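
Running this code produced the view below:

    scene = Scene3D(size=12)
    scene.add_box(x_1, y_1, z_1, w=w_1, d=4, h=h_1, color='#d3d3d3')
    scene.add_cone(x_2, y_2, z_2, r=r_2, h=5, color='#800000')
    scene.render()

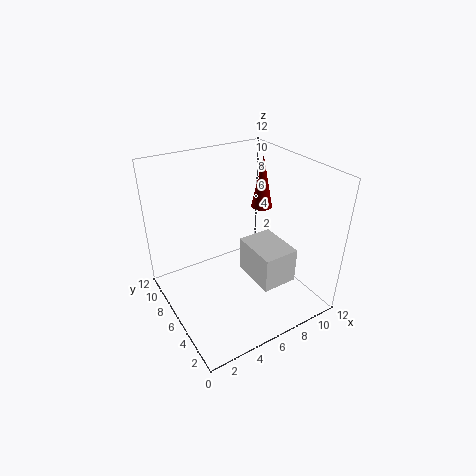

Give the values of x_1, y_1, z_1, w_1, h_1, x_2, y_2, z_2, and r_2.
x_1 = 6.5
y_1 = 2.5
z_1 = 2.5
w_1 = 3
h_1 = 3
x_2 = 10.5
y_2 = 9
z_2 = 6.5
r_2 = 1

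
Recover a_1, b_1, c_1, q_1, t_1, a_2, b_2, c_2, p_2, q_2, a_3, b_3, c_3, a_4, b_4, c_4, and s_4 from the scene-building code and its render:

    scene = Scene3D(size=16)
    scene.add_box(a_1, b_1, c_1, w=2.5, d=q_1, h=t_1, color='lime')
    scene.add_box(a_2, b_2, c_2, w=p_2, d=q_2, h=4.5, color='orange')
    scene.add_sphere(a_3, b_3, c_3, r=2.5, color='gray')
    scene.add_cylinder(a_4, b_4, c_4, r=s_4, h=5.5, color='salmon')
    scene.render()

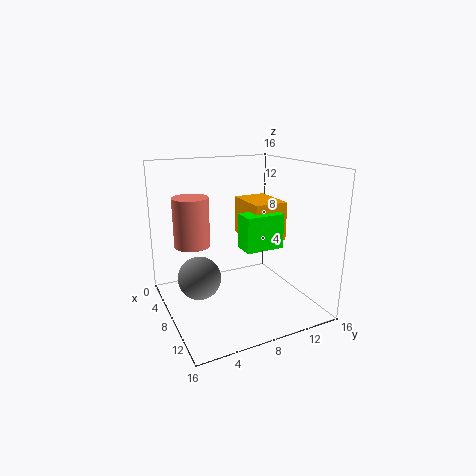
a_1 = 7; b_1 = 8.5; c_1 = 6.5; q_1 = 4.5; t_1 = 4; a_2 = 3; b_2 = 10; c_2 = 7; p_2 = 5.5; q_2 = 4; a_3 = 6; b_3 = 4; c_3 = 3; a_4 = 5.5; b_4 = 3.5; c_4 = 7; s_4 = 2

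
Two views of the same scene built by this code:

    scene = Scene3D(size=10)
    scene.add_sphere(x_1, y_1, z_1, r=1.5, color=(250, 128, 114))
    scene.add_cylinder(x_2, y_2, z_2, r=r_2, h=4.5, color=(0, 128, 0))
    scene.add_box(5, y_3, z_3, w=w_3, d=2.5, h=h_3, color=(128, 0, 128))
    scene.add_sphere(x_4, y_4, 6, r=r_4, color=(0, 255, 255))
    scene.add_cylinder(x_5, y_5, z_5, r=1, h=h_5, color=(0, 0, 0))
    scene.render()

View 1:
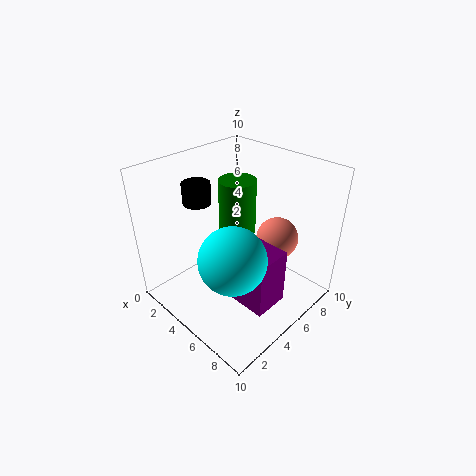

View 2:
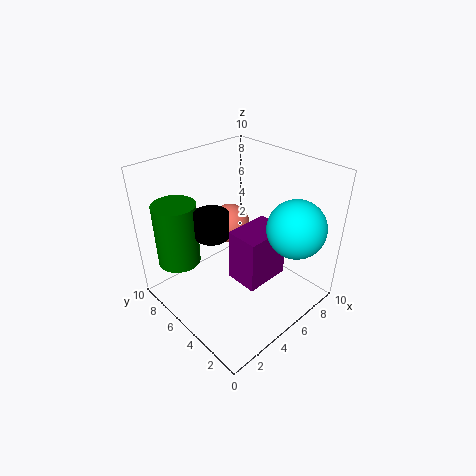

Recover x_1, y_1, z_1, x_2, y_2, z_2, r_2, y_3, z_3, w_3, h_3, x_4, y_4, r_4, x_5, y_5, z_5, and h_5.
x_1 = 6.5
y_1 = 7.5
z_1 = 4.5
x_2 = 2
y_2 = 8
z_2 = 3
r_2 = 1.5
y_3 = 3.5
z_3 = 1
w_3 = 3.5
h_3 = 4
x_4 = 7.5
y_4 = 2
r_4 = 2
x_5 = 2
y_5 = 4
z_5 = 7
h_5 = 1.5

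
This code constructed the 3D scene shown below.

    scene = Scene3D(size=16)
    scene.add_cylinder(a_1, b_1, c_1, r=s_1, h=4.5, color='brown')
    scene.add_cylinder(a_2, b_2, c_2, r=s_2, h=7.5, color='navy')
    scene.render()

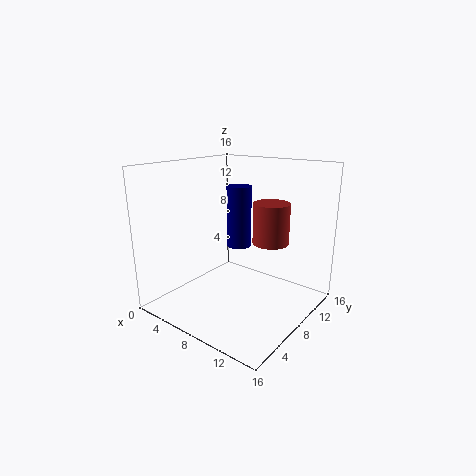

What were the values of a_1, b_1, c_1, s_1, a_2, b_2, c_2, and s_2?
a_1 = 11
b_1 = 10
c_1 = 7.5
s_1 = 2
a_2 = 5.5
b_2 = 11.5
c_2 = 5.5
s_2 = 1.5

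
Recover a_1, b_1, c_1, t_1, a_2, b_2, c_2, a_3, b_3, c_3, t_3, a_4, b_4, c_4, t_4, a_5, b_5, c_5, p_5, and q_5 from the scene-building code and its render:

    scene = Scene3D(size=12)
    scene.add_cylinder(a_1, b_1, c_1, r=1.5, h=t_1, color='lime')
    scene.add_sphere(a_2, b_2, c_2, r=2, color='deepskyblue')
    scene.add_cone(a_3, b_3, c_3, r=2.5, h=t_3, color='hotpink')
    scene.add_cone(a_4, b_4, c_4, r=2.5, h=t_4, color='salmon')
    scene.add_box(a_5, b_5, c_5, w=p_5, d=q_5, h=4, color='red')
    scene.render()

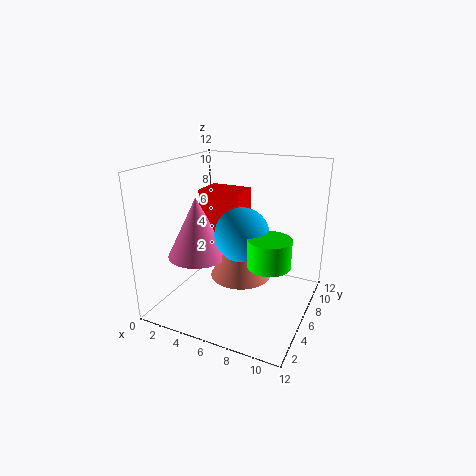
a_1 = 10, b_1 = 2.5, c_1 = 6, t_1 = 2, a_2 = 7.5, b_2 = 3.5, c_2 = 7.5, a_3 = 3, b_3 = 4.5, c_3 = 4.5, t_3 = 5, a_4 = 6.5, b_4 = 5.5, c_4 = 3, t_4 = 5, a_5 = 3, b_5 = 5, c_5 = 6, p_5 = 3.5, q_5 = 2.5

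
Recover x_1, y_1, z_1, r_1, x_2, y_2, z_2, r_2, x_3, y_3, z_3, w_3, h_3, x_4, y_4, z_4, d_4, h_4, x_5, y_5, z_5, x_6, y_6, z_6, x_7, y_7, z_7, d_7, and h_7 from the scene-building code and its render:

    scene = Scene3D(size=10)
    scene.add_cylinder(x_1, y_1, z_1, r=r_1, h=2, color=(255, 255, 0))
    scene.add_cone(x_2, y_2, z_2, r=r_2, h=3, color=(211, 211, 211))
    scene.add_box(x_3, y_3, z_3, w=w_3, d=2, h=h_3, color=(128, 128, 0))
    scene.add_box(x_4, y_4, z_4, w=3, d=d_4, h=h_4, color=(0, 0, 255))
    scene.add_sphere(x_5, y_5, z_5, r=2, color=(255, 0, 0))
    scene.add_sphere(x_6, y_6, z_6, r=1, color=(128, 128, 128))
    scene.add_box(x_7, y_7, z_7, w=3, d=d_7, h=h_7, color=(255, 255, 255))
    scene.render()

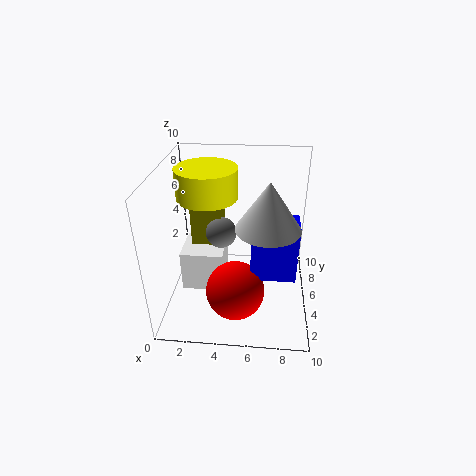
x_1 = 3; y_1 = 5; z_1 = 8; r_1 = 2; x_2 = 7; y_2 = 3; z_2 = 7; r_2 = 2; x_3 = 2; y_3 = 4; z_3 = 5; w_3 = 2; h_3 = 3; x_4 = 6; y_4 = 3; z_4 = 3; d_4 = 2; h_4 = 4; x_5 = 5; y_5 = 3; z_5 = 2; x_6 = 4; y_6 = 4; z_6 = 6; x_7 = 1; y_7 = 4; z_7 = 1; d_7 = 3; h_7 = 3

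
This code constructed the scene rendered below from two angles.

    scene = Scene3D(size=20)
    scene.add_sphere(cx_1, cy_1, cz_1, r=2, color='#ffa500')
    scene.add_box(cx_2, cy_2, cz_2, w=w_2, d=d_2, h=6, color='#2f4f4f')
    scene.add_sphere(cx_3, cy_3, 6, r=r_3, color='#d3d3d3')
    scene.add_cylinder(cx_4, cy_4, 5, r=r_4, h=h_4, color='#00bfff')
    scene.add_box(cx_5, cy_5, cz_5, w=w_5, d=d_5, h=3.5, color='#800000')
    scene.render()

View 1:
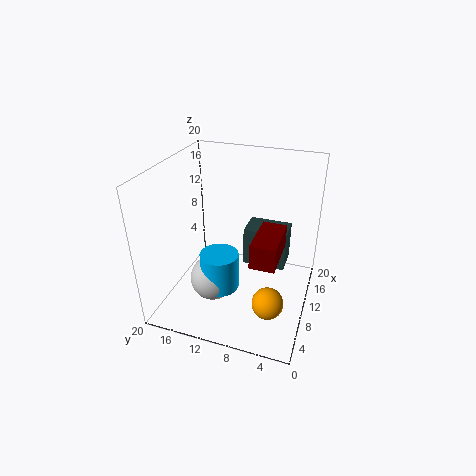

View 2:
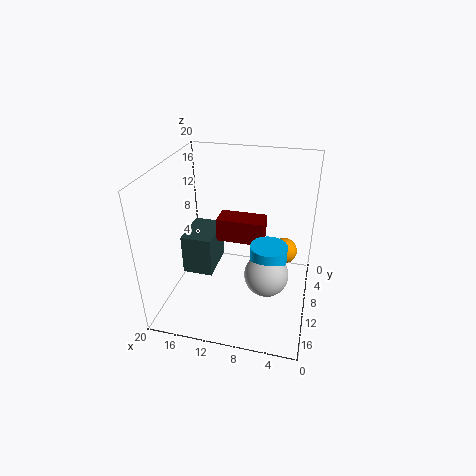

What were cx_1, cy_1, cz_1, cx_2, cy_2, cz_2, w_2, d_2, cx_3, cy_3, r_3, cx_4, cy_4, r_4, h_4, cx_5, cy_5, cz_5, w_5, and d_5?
cx_1 = 4; cy_1 = 4; cz_1 = 5; cx_2 = 14; cy_2 = 4; cz_2 = 3; w_2 = 4.5; d_2 = 6.5; cx_3 = 5.5; cy_3 = 12; r_3 = 3; cx_4 = 5.5; cy_4 = 11; r_4 = 2.5; h_4 = 5; cx_5 = 7; cy_5 = 4; cz_5 = 7.5; w_5 = 7; d_5 = 3.5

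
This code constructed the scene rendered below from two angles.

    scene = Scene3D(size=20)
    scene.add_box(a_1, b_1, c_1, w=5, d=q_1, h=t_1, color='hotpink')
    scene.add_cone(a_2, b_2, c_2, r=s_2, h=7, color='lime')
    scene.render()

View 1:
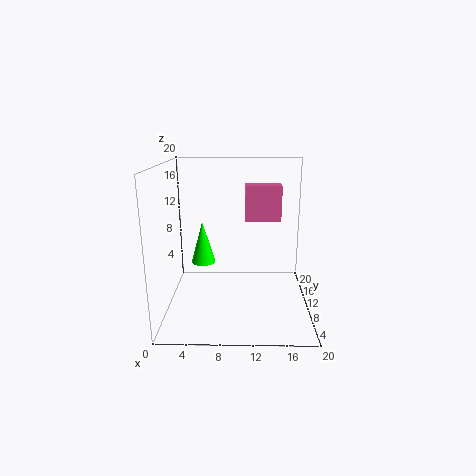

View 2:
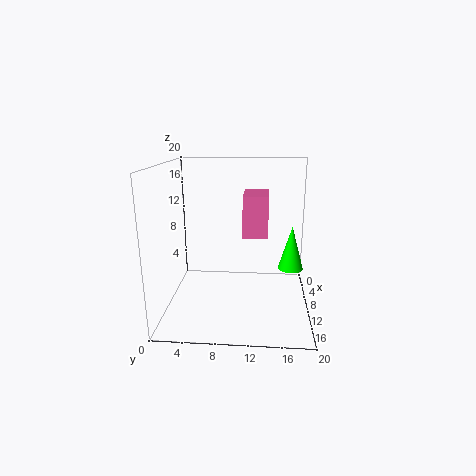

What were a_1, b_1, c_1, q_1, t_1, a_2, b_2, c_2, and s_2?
a_1 = 11, b_1 = 11, c_1 = 12, q_1 = 3, t_1 = 5, a_2 = 4, b_2 = 18, c_2 = 3, s_2 = 2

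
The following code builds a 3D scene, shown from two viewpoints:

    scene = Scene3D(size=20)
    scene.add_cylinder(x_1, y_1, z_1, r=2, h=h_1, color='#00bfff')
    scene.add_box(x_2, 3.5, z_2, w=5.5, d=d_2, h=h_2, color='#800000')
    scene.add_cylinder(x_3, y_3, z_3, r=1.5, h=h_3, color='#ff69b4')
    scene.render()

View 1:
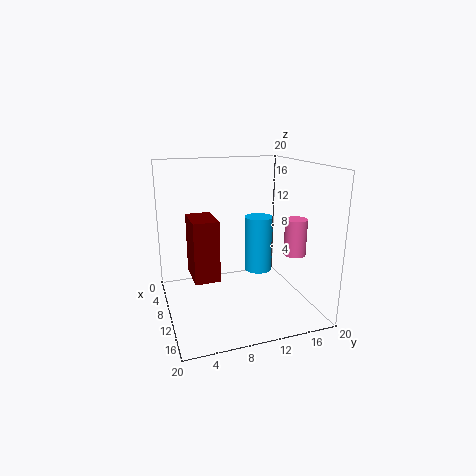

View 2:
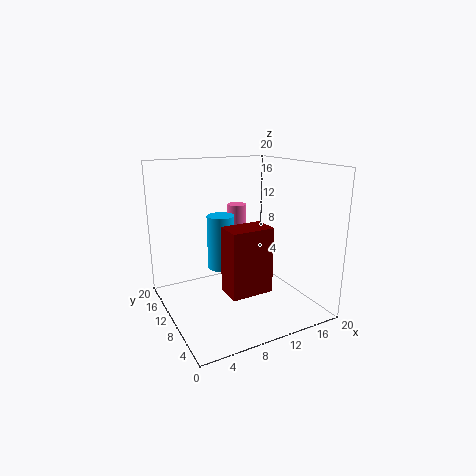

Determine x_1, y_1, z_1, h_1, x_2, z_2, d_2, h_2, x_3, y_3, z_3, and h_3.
x_1 = 9, y_1 = 13.5, z_1 = 4.5, h_1 = 8, x_2 = 6, z_2 = 4.5, d_2 = 3.5, h_2 = 8.5, x_3 = 13.5, y_3 = 17, z_3 = 8, h_3 = 5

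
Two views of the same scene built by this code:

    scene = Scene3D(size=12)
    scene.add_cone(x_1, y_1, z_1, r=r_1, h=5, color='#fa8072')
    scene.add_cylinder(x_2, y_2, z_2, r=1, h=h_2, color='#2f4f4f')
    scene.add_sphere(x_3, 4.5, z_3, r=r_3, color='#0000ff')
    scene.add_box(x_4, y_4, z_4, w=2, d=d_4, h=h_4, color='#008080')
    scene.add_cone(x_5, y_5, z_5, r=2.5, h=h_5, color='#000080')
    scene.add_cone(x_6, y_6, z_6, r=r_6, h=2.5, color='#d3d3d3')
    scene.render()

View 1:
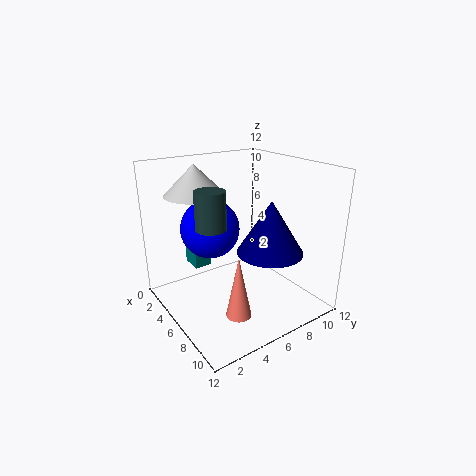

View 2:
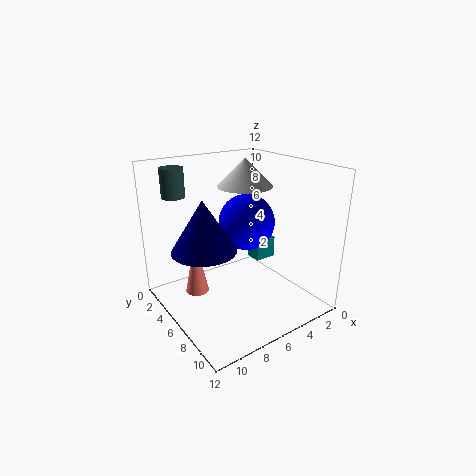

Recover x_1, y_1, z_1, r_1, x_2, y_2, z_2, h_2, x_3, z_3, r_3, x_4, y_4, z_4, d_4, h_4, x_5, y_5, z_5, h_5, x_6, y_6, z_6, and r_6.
x_1 = 9
y_1 = 4
z_1 = 1
r_1 = 1
x_2 = 9.5
y_2 = 1.5
z_2 = 9
h_2 = 2.5
x_3 = 4
z_3 = 6.5
r_3 = 2.5
x_4 = 1
y_4 = 3.5
z_4 = 2.5
d_4 = 1.5
h_4 = 2
x_5 = 9.5
y_5 = 6.5
z_5 = 6
h_5 = 4
x_6 = 3.5
y_6 = 3.5
z_6 = 9.5
r_6 = 2.5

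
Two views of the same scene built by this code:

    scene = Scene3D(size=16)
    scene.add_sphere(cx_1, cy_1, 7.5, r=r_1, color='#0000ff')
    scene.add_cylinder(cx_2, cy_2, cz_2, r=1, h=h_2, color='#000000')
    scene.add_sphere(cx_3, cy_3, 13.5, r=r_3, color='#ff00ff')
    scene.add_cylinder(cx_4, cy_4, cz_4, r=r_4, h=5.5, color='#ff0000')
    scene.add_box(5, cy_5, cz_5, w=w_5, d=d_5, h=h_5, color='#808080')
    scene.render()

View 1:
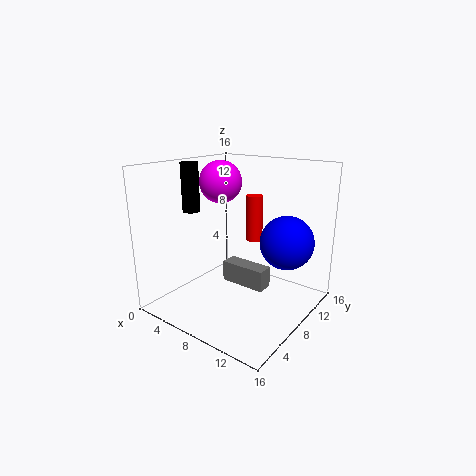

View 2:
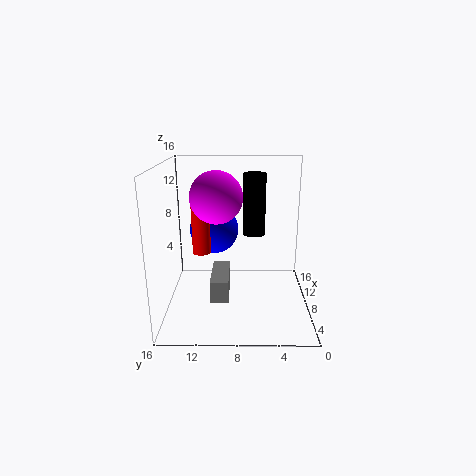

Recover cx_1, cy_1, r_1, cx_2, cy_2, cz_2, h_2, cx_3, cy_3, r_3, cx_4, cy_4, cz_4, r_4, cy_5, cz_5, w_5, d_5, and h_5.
cx_1 = 12.5
cy_1 = 11
r_1 = 3
cx_2 = 2.5
cy_2 = 6.5
cz_2 = 10.5
h_2 = 5.5
cx_3 = 4
cy_3 = 10
r_3 = 2.5
cx_4 = 7.5
cy_4 = 12
cz_4 = 6.5
r_4 = 1
cy_5 = 9
cz_5 = 1.5
w_5 = 5.5
d_5 = 2
h_5 = 2.5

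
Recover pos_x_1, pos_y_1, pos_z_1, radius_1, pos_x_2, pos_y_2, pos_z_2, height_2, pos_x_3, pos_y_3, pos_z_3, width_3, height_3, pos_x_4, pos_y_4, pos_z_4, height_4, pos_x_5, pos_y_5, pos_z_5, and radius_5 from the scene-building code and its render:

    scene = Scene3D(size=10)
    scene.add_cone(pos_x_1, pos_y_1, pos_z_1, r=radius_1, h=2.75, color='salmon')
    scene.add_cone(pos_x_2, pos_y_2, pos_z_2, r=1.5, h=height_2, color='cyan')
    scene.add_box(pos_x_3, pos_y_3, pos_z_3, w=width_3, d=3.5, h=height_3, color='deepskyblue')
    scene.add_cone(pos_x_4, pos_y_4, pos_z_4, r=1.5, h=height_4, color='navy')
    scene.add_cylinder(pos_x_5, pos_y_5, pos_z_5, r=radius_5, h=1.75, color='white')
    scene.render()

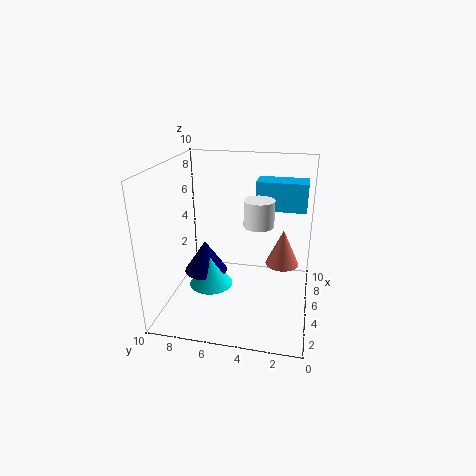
pos_x_1 = 7
pos_y_1 = 2
pos_z_1 = 2.25
radius_1 = 1.25
pos_x_2 = 4
pos_y_2 = 6.75
pos_z_2 = 1.75
height_2 = 2
pos_x_3 = 6
pos_y_3 = 0.5
pos_z_3 = 6.75
width_3 = 1.75
height_3 = 2
pos_x_4 = 4.5
pos_y_4 = 7.25
pos_z_4 = 2.5
height_4 = 2.25
pos_x_5 = 4.5
pos_y_5 = 3.5
pos_z_5 = 6.25
radius_5 = 1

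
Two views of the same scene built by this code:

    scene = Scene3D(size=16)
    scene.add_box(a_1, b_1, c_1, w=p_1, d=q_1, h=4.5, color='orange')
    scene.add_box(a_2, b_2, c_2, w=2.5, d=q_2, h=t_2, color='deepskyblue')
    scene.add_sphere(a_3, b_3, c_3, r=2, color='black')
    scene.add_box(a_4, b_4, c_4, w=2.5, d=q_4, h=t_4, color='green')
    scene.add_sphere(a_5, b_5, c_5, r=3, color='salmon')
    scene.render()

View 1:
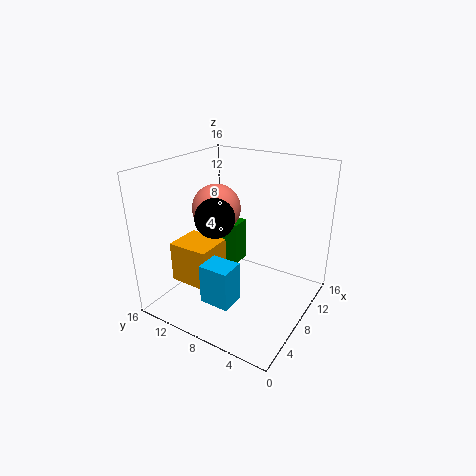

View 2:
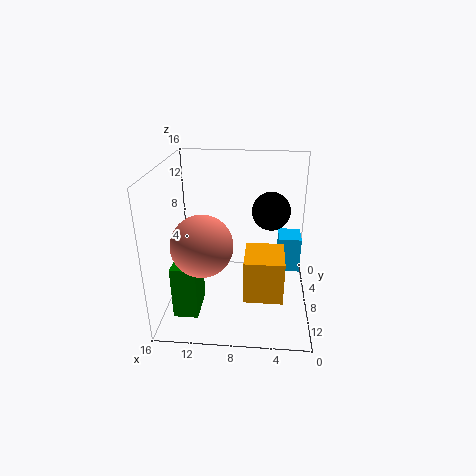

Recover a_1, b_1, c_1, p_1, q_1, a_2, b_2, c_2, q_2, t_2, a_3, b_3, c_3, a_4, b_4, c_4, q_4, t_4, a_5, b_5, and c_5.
a_1 = 3, b_1 = 9, c_1 = 3.5, p_1 = 4, q_1 = 4.5, a_2 = 1, b_2 = 5, c_2 = 4, q_2 = 3, t_2 = 4, a_3 = 4.5, b_3 = 8.5, c_3 = 11.5, a_4 = 11.5, b_4 = 10.5, c_4 = 2, q_4 = 4, t_4 = 5.5, a_5 = 11, b_5 = 13, c_5 = 9.5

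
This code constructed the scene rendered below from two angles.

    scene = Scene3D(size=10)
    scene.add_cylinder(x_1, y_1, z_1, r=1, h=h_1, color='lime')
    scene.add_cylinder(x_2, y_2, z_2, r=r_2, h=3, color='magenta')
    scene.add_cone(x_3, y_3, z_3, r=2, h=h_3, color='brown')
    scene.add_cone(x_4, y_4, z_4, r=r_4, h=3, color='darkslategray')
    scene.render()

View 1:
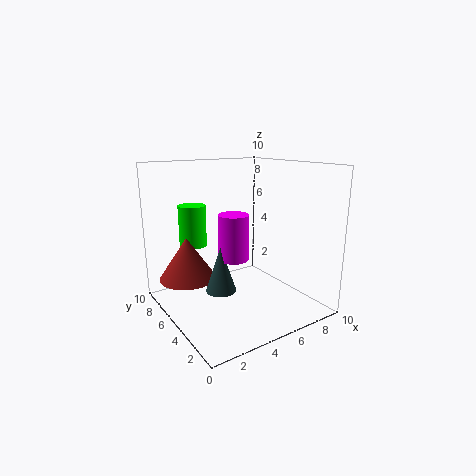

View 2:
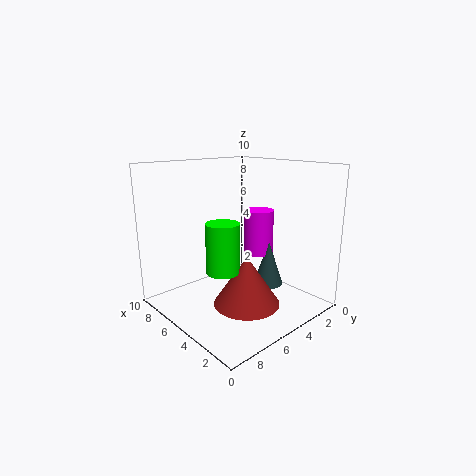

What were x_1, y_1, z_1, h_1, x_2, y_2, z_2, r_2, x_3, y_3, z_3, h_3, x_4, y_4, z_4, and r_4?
x_1 = 3; y_1 = 8; z_1 = 4; h_1 = 3; x_2 = 4; y_2 = 4; z_2 = 4; r_2 = 1; x_3 = 2; y_3 = 7; z_3 = 2; h_3 = 3; x_4 = 3; y_4 = 4; z_4 = 2; r_4 = 1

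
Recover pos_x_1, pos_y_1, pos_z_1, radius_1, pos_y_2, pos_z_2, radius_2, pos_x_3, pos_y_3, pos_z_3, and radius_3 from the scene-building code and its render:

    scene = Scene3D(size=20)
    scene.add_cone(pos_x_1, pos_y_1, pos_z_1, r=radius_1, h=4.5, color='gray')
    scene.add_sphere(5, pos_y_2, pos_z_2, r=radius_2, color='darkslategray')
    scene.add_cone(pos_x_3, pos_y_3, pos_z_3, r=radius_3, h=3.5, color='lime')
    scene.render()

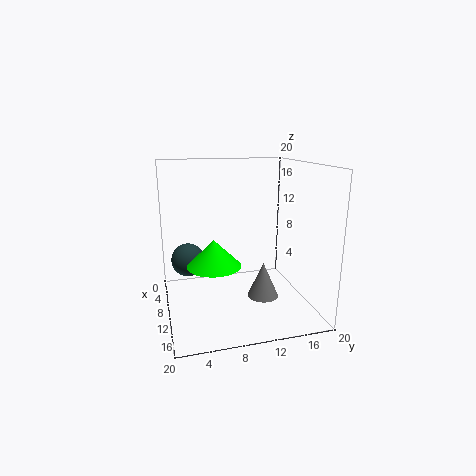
pos_x_1 = 15
pos_y_1 = 12
pos_z_1 = 3.5
radius_1 = 2
pos_y_2 = 3.5
pos_z_2 = 5.5
radius_2 = 2.5
pos_x_3 = 13
pos_y_3 = 6
pos_z_3 = 7.5
radius_3 = 3.5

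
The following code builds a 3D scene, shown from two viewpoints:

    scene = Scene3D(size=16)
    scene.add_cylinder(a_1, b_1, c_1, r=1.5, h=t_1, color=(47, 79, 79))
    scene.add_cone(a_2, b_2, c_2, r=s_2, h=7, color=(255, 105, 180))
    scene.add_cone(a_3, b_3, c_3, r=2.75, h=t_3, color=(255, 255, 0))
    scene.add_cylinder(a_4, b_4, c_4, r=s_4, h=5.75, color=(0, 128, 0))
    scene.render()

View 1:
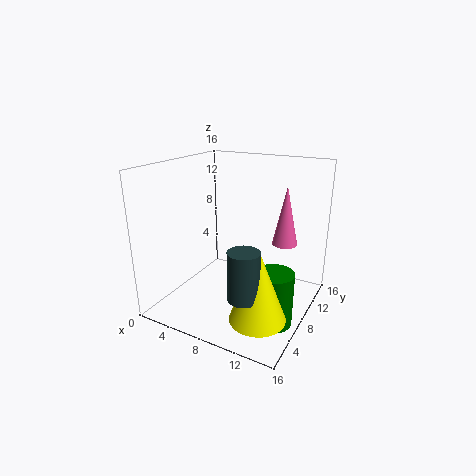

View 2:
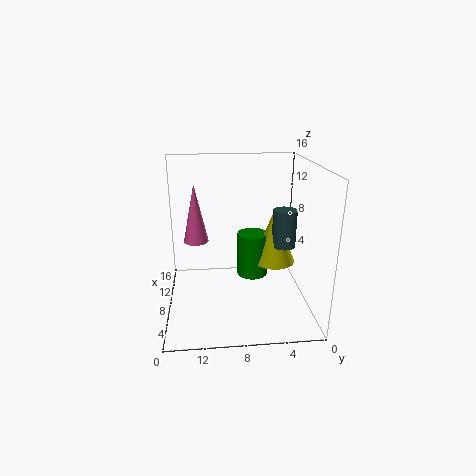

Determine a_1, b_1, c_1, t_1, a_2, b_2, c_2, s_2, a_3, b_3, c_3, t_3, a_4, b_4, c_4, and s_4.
a_1 = 12; b_1 = 1.75; c_1 = 5; t_1 = 4.75; a_2 = 11.75; b_2 = 12.75; c_2 = 6.25; s_2 = 1.5; a_3 = 13; b_3 = 2.75; c_3 = 2.5; t_3 = 7.25; a_4 = 13.5; b_4 = 5.5; c_4 = 0.5; s_4 = 2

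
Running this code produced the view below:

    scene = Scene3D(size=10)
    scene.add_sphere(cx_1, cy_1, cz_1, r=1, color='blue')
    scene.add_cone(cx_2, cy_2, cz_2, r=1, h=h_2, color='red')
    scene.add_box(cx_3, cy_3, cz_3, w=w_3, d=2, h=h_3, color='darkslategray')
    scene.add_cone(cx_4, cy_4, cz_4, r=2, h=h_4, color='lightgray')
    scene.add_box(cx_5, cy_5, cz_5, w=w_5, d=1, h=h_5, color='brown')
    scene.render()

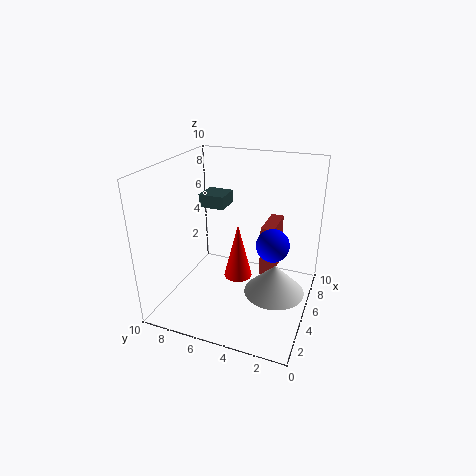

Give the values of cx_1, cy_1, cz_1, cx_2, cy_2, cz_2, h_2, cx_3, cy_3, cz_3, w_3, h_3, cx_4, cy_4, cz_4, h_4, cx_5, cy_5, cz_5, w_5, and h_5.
cx_1 = 3
cy_1 = 2
cz_1 = 6
cx_2 = 5
cy_2 = 5
cz_2 = 2
h_2 = 4
cx_3 = 7
cy_3 = 7
cz_3 = 6
w_3 = 2
h_3 = 1
cx_4 = 4
cy_4 = 2
cz_4 = 2
h_4 = 2
cx_5 = 7
cy_5 = 3
cz_5 = 1
w_5 = 3
h_5 = 4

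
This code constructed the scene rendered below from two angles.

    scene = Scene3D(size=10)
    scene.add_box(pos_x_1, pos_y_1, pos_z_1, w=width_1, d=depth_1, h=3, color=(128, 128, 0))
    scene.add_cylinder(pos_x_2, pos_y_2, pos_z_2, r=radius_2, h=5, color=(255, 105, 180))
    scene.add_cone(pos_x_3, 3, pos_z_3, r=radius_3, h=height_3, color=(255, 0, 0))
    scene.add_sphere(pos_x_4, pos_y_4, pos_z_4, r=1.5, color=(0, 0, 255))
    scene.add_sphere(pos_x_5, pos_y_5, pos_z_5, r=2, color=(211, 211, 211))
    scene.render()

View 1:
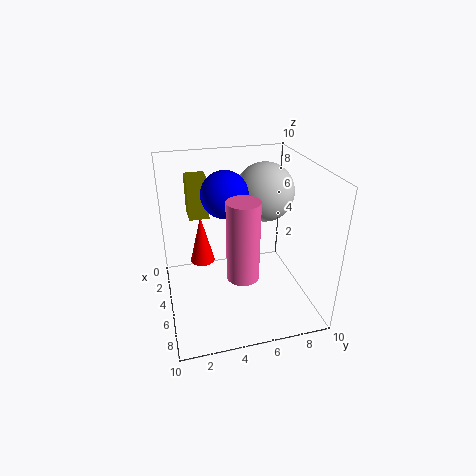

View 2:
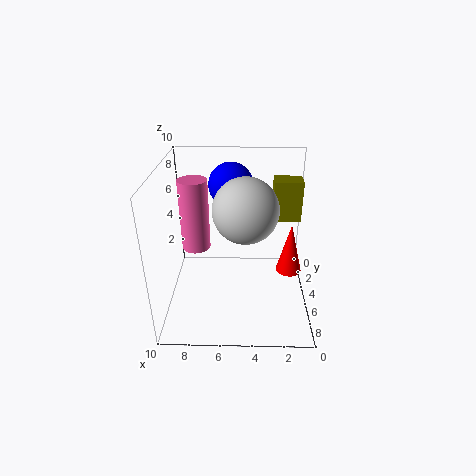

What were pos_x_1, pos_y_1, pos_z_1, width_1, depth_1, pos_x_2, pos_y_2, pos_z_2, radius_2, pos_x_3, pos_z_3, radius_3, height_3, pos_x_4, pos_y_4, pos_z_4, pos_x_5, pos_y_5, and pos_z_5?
pos_x_1 = 0.5, pos_y_1 = 2, pos_z_1 = 5.5, width_1 = 2, depth_1 = 1.5, pos_x_2 = 8, pos_y_2 = 4.5, pos_z_2 = 4, radius_2 = 1, pos_x_3 = 1, pos_z_3 = 1, radius_3 = 1, height_3 = 4, pos_x_4 = 5.5, pos_y_4 = 4, pos_z_4 = 8.5, pos_x_5 = 4.5, pos_y_5 = 7, pos_z_5 = 8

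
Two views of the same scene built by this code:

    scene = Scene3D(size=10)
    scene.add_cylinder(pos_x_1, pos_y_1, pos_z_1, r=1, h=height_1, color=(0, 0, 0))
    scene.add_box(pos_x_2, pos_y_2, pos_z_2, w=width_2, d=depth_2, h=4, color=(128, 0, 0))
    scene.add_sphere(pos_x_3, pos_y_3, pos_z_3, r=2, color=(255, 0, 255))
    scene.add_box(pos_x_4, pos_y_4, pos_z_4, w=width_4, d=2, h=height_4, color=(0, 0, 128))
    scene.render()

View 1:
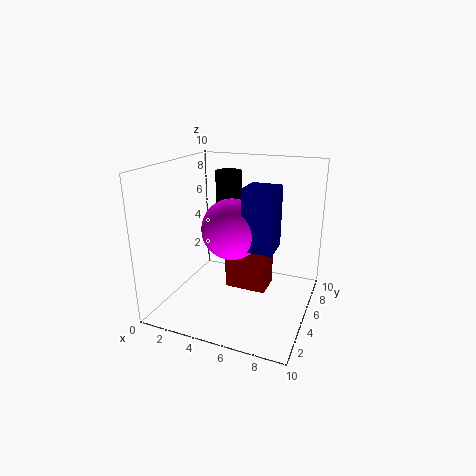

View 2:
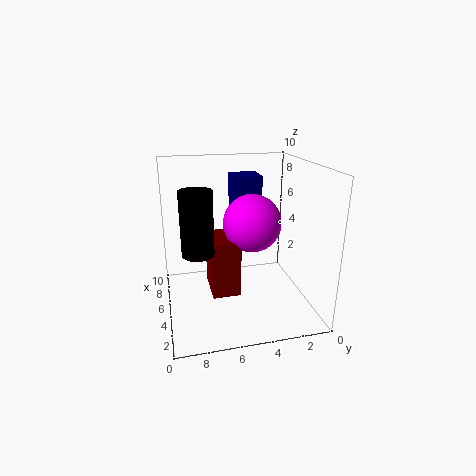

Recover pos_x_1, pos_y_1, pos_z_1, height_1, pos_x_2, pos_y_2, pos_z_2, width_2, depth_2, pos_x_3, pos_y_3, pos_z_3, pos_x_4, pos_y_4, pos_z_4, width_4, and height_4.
pos_x_1 = 3; pos_y_1 = 8; pos_z_1 = 5; height_1 = 4; pos_x_2 = 4; pos_y_2 = 5; pos_z_2 = 1; width_2 = 3; depth_2 = 2; pos_x_3 = 5; pos_y_3 = 4; pos_z_3 = 6; pos_x_4 = 6; pos_y_4 = 3; pos_z_4 = 5; width_4 = 2; height_4 = 4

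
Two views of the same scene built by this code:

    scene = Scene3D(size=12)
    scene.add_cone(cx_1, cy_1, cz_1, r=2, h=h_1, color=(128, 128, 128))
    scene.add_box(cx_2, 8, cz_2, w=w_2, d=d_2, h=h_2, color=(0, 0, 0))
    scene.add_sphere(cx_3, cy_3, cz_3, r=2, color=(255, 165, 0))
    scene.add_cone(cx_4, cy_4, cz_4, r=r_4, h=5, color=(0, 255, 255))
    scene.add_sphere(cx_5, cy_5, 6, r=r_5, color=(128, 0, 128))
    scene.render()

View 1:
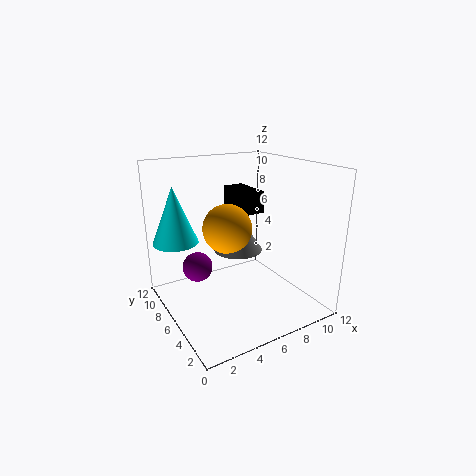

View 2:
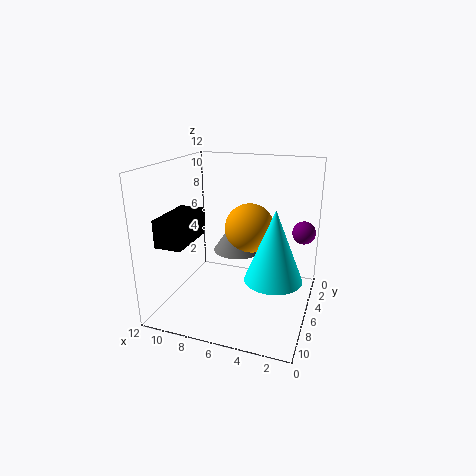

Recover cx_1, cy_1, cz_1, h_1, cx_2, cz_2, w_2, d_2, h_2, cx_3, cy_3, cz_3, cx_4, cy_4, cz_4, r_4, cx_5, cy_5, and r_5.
cx_1 = 6, cy_1 = 6, cz_1 = 5, h_1 = 3, cx_2 = 8, cz_2 = 7, w_2 = 2, d_2 = 4, h_2 = 2, cx_3 = 5, cy_3 = 6, cz_3 = 7, cx_4 = 2, cy_4 = 10, cz_4 = 5, r_4 = 2, cx_5 = 1, cy_5 = 3, r_5 = 1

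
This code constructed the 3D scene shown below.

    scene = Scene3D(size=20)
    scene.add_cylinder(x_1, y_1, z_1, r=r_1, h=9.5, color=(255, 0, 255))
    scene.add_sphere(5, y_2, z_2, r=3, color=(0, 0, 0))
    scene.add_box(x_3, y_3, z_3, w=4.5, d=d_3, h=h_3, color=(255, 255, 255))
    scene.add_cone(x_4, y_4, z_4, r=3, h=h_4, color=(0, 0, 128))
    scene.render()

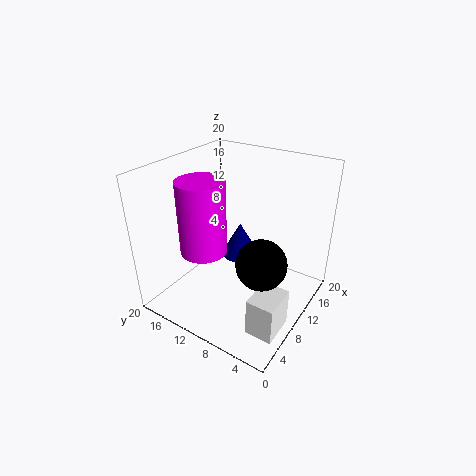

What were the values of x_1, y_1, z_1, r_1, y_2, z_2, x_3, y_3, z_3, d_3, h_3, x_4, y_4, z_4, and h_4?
x_1 = 5
y_1 = 12
z_1 = 10
r_1 = 3
y_2 = 3.5
z_2 = 11
x_3 = 2.5
y_3 = 0.5
z_3 = 2
d_3 = 3.5
h_3 = 5
x_4 = 16
y_4 = 13.5
z_4 = 3
h_4 = 5.5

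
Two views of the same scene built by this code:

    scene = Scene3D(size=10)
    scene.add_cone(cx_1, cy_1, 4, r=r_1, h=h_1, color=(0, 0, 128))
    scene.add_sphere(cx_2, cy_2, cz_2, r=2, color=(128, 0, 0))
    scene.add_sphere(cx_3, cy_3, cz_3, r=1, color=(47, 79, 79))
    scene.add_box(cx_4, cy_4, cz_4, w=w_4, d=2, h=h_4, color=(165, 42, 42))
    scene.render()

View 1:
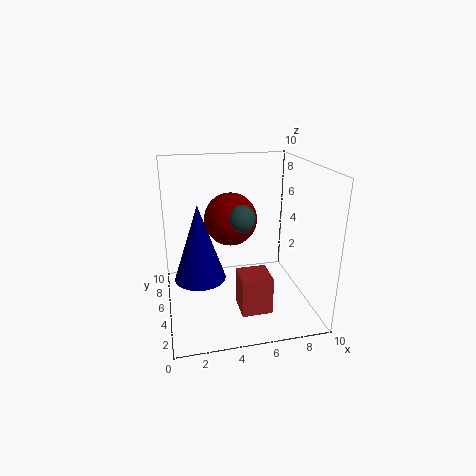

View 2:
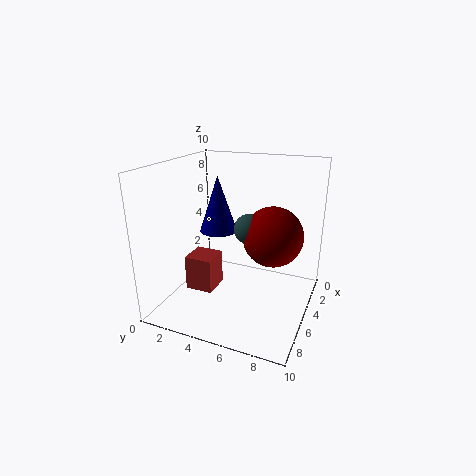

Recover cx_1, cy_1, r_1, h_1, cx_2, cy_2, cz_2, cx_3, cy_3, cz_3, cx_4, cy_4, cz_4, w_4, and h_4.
cx_1 = 2; cy_1 = 2; r_1 = 1.5; h_1 = 4.5; cx_2 = 5; cy_2 = 7.5; cz_2 = 5.5; cx_3 = 5.5; cy_3 = 6; cz_3 = 6; cx_4 = 4.5; cy_4 = 1.5; cz_4 = 1; w_4 = 2; h_4 = 2.5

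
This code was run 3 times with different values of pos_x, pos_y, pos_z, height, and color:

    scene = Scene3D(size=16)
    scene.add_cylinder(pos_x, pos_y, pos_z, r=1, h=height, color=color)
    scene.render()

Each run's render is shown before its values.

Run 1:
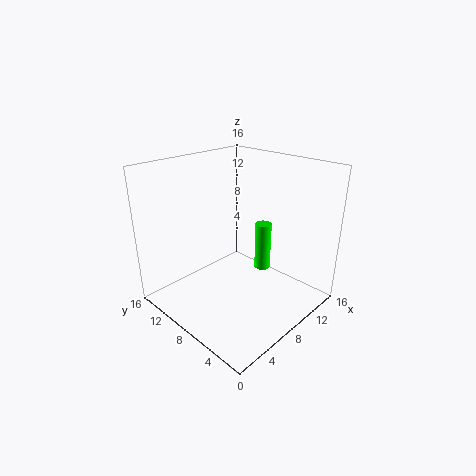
pos_x = 13
pos_y = 8.5
pos_z = 2
height = 6
color = 'lime'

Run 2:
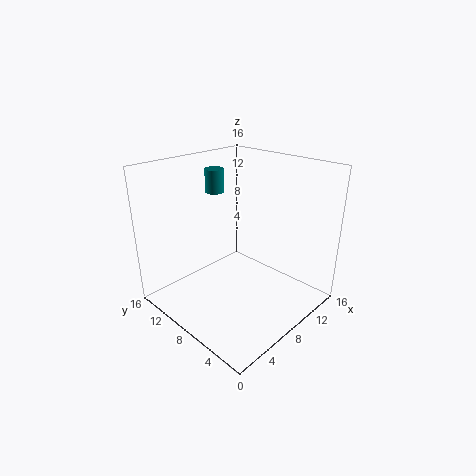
pos_x = 7
pos_y = 10.5
pos_z = 13
height = 2.5
color = 'teal'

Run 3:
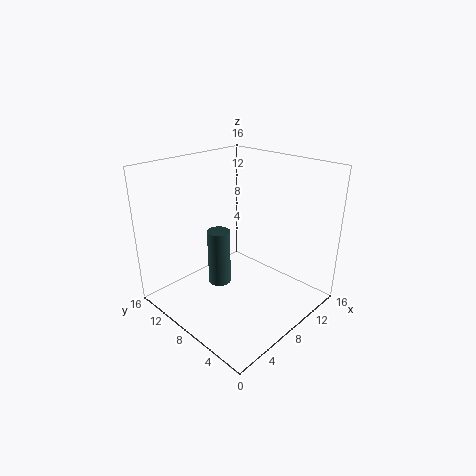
pos_x = 2
pos_y = 4.5
pos_z = 7
height = 5
color = 'darkslategray'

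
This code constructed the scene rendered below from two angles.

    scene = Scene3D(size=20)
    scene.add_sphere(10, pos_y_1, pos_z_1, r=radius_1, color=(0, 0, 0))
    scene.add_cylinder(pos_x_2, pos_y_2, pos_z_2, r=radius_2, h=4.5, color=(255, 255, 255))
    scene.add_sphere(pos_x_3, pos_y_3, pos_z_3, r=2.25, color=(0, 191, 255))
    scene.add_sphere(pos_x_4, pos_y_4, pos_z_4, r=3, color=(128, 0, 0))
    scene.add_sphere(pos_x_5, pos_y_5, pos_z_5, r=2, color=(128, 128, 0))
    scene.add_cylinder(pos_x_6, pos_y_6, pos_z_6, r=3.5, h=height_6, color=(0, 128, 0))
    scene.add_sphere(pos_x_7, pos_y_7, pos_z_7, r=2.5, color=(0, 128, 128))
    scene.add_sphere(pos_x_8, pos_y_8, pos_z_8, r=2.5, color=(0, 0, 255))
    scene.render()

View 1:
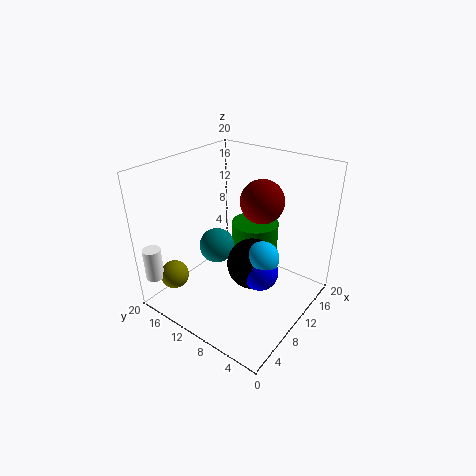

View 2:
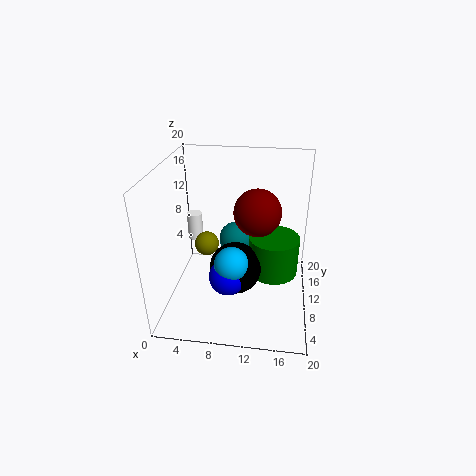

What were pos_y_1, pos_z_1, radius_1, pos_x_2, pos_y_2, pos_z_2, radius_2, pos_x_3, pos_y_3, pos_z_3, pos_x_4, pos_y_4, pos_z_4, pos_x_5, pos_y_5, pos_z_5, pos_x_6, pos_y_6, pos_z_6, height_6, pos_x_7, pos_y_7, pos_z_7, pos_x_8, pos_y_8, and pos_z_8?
pos_y_1 = 7.5
pos_z_1 = 6.75
radius_1 = 3.5
pos_x_2 = 1.5
pos_y_2 = 18.25
pos_z_2 = 4.75
radius_2 = 1.25
pos_x_3 = 9.75
pos_y_3 = 5.75
pos_z_3 = 8.5
pos_x_4 = 12.75
pos_y_4 = 8
pos_z_4 = 15
pos_x_5 = 3.75
pos_y_5 = 16.75
pos_z_5 = 4.5
pos_x_6 = 15
pos_y_6 = 10.5
pos_z_6 = 4.75
height_6 = 5.5
pos_x_7 = 9.25
pos_y_7 = 13.25
pos_z_7 = 8
pos_x_8 = 9.25
pos_y_8 = 5.75
pos_z_8 = 6.5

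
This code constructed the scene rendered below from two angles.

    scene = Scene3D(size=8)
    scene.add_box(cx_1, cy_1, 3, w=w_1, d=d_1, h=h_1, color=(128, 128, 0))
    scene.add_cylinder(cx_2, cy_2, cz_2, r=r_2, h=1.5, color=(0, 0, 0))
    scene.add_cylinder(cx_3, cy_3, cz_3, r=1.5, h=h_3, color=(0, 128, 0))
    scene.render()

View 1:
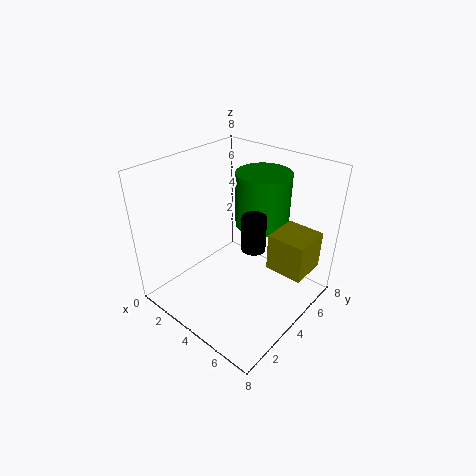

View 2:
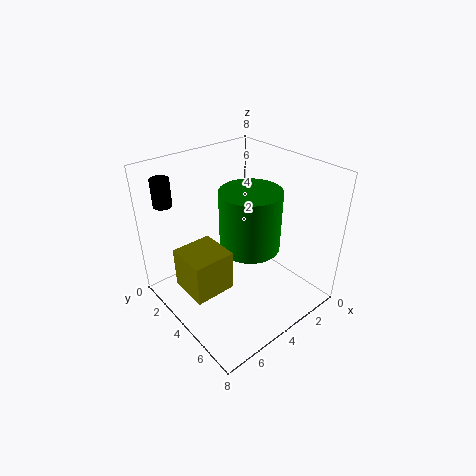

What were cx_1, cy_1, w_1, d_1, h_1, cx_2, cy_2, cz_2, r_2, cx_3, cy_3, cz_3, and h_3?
cx_1 = 6, cy_1 = 4, w_1 = 2, d_1 = 2, h_1 = 2, cx_2 = 7, cy_2 = 1.5, cz_2 = 6, r_2 = 0.5, cx_3 = 4.5, cy_3 = 5.5, cz_3 = 4.5, h_3 = 3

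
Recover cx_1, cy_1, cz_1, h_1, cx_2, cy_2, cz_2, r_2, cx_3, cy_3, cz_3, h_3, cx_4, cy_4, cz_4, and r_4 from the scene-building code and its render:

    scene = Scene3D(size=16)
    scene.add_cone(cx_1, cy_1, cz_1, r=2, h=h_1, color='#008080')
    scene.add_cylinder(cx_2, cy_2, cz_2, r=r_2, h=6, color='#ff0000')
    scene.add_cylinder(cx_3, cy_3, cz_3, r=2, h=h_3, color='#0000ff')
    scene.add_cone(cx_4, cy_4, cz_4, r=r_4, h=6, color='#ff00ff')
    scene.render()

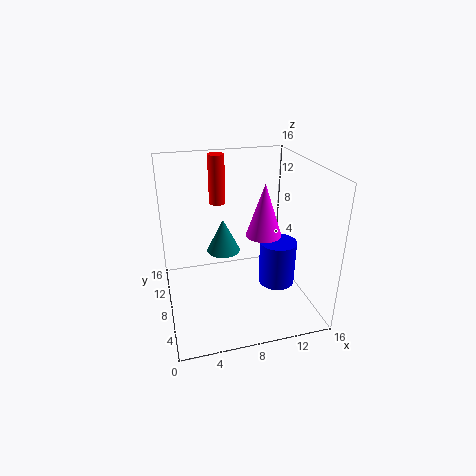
cx_1 = 7
cy_1 = 11
cz_1 = 5
h_1 = 4
cx_2 = 7
cy_2 = 14
cz_2 = 10
r_2 = 1
cx_3 = 12
cy_3 = 6
cz_3 = 3
h_3 = 5
cx_4 = 11
cy_4 = 8
cz_4 = 8
r_4 = 2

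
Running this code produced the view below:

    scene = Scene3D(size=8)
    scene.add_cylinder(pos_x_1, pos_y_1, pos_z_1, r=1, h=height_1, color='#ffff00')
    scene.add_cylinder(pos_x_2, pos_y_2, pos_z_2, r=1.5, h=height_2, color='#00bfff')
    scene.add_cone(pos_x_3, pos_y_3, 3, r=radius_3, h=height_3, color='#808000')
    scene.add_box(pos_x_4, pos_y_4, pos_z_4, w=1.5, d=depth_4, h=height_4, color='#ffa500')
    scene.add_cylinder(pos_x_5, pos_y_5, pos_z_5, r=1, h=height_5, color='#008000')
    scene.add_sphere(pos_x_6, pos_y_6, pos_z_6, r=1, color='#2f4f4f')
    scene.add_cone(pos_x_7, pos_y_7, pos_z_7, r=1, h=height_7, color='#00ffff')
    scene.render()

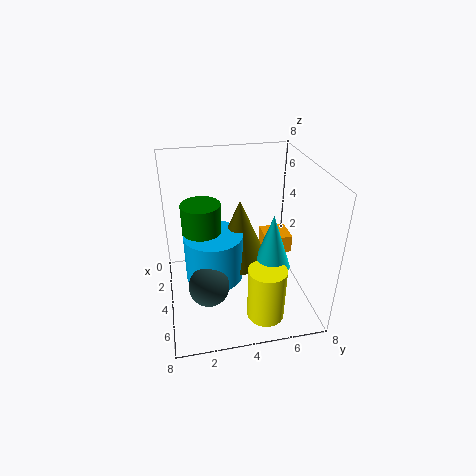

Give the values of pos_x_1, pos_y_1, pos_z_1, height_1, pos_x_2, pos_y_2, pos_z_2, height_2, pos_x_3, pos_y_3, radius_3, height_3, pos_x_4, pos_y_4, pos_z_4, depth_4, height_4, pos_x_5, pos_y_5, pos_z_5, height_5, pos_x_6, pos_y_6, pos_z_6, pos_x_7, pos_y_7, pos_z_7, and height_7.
pos_x_1 = 6.5, pos_y_1 = 5, pos_z_1 = 0.5, height_1 = 3, pos_x_2 = 5, pos_y_2 = 2.5, pos_z_2 = 2.5, height_2 = 2.5, pos_x_3 = 4.5, pos_y_3 = 4, radius_3 = 1.5, height_3 = 3.5, pos_x_4 = 3, pos_y_4 = 5.5, pos_z_4 = 3, depth_4 = 1.5, height_4 = 1, pos_x_5 = 4.5, pos_y_5 = 2, pos_z_5 = 2.5, height_5 = 4, pos_x_6 = 6.5, pos_y_6 = 2, pos_z_6 = 3, pos_x_7 = 5.5, pos_y_7 = 5.5, pos_z_7 = 3, height_7 = 3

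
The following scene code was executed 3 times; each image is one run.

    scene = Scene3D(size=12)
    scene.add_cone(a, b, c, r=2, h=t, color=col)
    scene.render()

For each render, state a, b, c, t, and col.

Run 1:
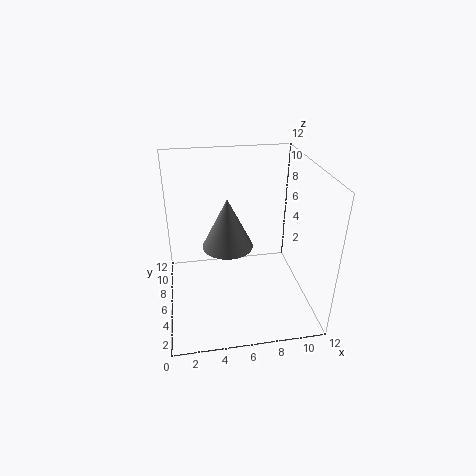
a = 5; b = 5; c = 6; t = 4; col = 'gray'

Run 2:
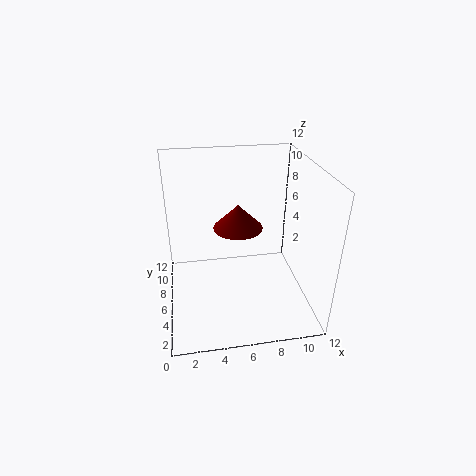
a = 6; b = 6; c = 7; t = 2; col = 'maroon'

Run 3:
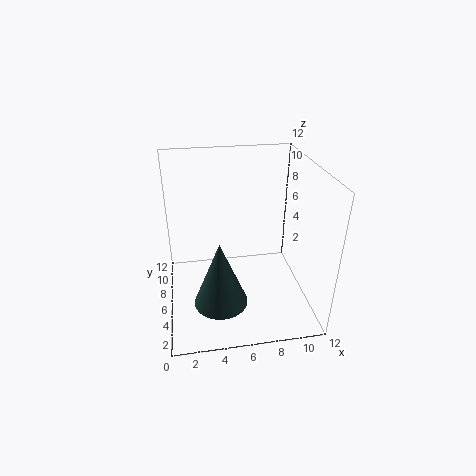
a = 4; b = 2; c = 3; t = 5; col = 'darkslategray'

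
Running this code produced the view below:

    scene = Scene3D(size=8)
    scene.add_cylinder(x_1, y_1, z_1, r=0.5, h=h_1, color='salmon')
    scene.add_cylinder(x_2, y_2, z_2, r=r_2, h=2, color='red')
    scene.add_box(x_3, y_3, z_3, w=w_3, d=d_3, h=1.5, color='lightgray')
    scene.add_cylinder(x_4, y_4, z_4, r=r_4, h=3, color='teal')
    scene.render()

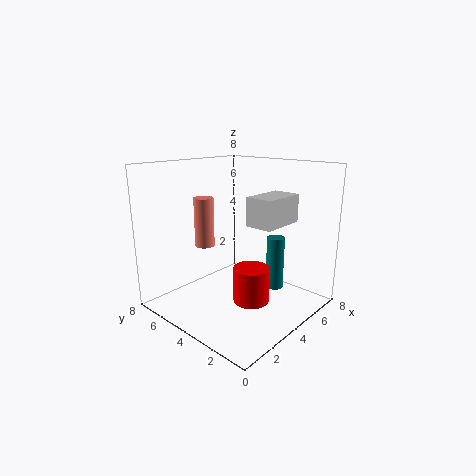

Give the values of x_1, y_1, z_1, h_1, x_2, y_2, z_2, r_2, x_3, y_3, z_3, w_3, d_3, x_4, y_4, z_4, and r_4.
x_1 = 2
y_1 = 4.5
z_1 = 4
h_1 = 2.5
x_2 = 4
y_2 = 3
z_2 = 0.5
r_2 = 1
x_3 = 3.5
y_3 = 1.5
z_3 = 5
w_3 = 2.5
d_3 = 1.5
x_4 = 5.5
y_4 = 2.5
z_4 = 1
r_4 = 0.5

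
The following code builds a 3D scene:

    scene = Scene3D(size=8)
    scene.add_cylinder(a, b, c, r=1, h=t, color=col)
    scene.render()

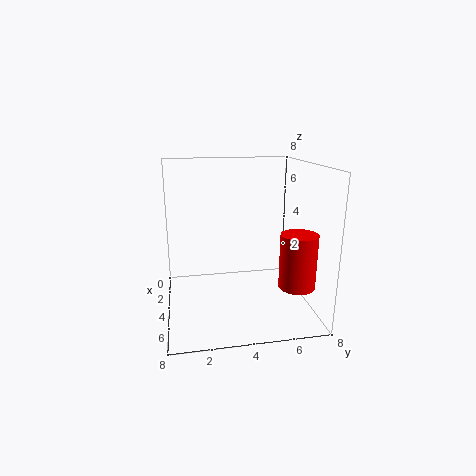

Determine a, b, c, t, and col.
a = 5.5
b = 7
c = 1.5
t = 3
col = 'red'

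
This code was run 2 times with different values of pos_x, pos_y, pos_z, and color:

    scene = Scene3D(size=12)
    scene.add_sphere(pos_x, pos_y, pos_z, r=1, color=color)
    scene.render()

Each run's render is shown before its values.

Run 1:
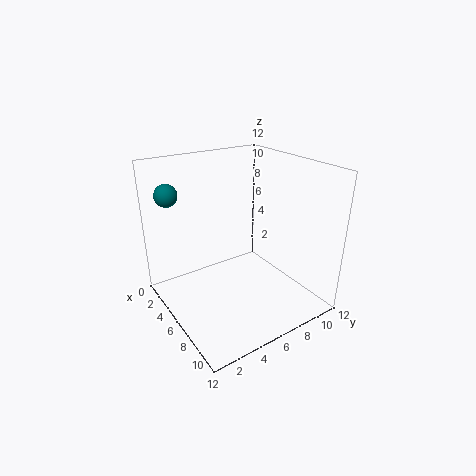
pos_x = 1; pos_y = 2; pos_z = 9; color = 'teal'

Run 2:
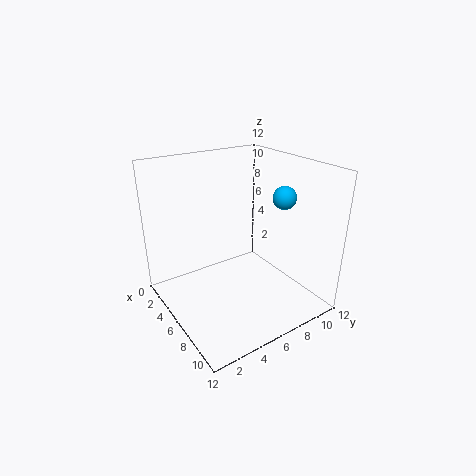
pos_x = 7; pos_y = 10; pos_z = 9; color = 'deepskyblue'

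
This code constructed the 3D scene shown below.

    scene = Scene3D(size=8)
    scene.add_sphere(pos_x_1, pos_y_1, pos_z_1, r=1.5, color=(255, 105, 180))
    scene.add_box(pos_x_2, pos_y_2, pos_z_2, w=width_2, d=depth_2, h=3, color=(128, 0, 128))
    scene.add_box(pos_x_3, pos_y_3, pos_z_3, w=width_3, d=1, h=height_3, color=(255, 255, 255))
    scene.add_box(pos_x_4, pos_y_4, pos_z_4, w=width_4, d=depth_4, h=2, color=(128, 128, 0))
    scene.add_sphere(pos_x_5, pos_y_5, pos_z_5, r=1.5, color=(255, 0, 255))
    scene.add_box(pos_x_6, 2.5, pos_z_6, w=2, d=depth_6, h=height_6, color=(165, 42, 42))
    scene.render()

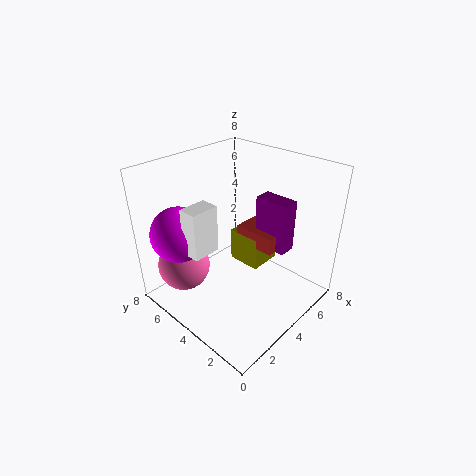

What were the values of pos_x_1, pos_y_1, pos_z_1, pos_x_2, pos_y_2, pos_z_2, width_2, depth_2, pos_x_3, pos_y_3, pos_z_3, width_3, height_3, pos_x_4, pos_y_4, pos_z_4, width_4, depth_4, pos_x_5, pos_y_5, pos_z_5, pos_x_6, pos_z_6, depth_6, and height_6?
pos_x_1 = 2; pos_y_1 = 6.5; pos_z_1 = 2; pos_x_2 = 5.5; pos_y_2 = 2; pos_z_2 = 3; width_2 = 1; depth_2 = 2; pos_x_3 = 1; pos_y_3 = 4; pos_z_3 = 4; width_3 = 1.5; height_3 = 2.5; pos_x_4 = 5; pos_y_4 = 3.5; pos_z_4 = 1.5; width_4 = 2; depth_4 = 2; pos_x_5 = 1.5; pos_y_5 = 6; pos_z_5 = 4.5; pos_x_6 = 5; pos_z_6 = 3; depth_6 = 2.5; height_6 = 1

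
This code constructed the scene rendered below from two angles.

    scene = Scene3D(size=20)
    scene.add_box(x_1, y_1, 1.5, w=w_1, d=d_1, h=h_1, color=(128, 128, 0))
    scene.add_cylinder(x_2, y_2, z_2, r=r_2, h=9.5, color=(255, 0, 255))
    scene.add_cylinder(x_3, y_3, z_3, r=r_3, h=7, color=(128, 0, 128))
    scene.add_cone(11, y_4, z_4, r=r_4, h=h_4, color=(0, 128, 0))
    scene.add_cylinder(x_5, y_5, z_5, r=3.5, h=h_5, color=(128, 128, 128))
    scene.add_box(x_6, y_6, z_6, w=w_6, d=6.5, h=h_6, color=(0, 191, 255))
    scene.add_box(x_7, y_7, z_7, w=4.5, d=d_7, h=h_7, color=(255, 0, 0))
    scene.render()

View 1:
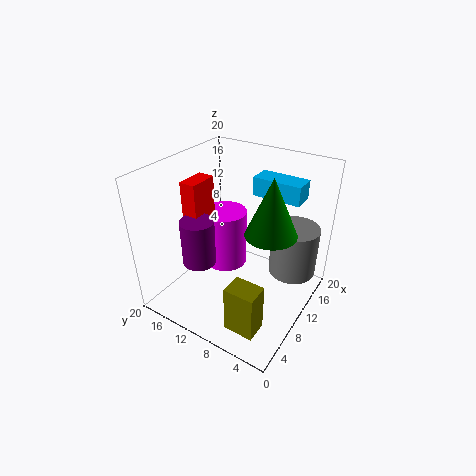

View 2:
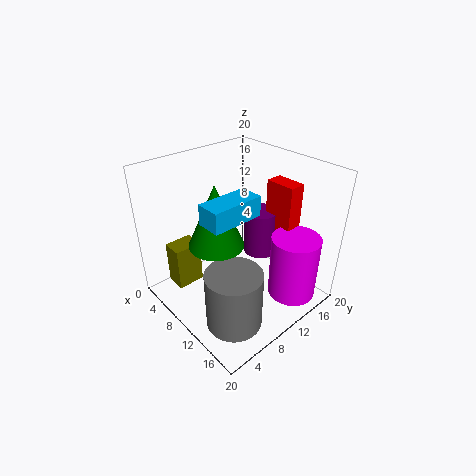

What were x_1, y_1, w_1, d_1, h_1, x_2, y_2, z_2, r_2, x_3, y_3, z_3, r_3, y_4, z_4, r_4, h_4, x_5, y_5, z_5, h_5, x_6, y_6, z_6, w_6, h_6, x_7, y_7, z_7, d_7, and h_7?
x_1 = 2
y_1 = 3
w_1 = 3
d_1 = 4
h_1 = 6.5
x_2 = 15.5
y_2 = 16
z_2 = 0.5
r_2 = 3.5
x_3 = 8.5
y_3 = 16
z_3 = 4.5
r_3 = 2.5
y_4 = 5.5
z_4 = 11.5
r_4 = 3.5
h_4 = 8
x_5 = 16
y_5 = 4
z_5 = 3
h_5 = 7.5
x_6 = 12
y_6 = 2.5
z_6 = 16
w_6 = 3
h_6 = 2.5
x_7 = 9
y_7 = 16.5
z_7 = 8.5
d_7 = 2.5
h_7 = 8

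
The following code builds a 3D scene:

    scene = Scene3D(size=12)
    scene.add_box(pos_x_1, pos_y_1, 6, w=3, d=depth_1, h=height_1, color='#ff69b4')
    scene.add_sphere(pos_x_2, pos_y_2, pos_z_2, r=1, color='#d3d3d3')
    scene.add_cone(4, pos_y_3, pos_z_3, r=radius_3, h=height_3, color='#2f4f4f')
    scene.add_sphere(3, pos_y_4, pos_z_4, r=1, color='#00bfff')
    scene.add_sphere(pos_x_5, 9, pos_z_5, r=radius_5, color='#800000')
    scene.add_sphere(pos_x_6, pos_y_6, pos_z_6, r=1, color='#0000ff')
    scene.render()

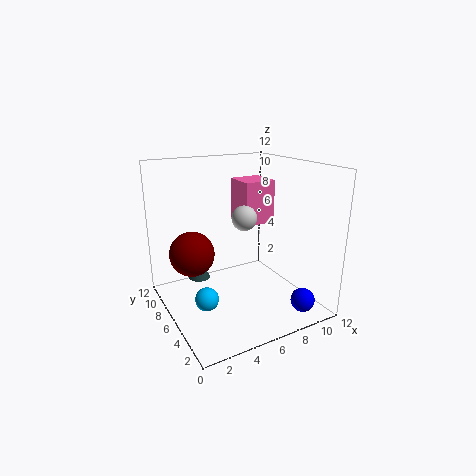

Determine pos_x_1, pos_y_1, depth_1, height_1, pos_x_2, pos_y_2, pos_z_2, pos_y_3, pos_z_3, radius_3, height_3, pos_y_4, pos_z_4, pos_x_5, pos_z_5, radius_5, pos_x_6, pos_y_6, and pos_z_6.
pos_x_1 = 8; pos_y_1 = 8; depth_1 = 3; height_1 = 4; pos_x_2 = 6; pos_y_2 = 5; pos_z_2 = 8; pos_y_3 = 10; pos_z_3 = 1; radius_3 = 1; height_3 = 2; pos_y_4 = 6; pos_z_4 = 1; pos_x_5 = 3; pos_z_5 = 4; radius_5 = 2; pos_x_6 = 10; pos_y_6 = 2; pos_z_6 = 1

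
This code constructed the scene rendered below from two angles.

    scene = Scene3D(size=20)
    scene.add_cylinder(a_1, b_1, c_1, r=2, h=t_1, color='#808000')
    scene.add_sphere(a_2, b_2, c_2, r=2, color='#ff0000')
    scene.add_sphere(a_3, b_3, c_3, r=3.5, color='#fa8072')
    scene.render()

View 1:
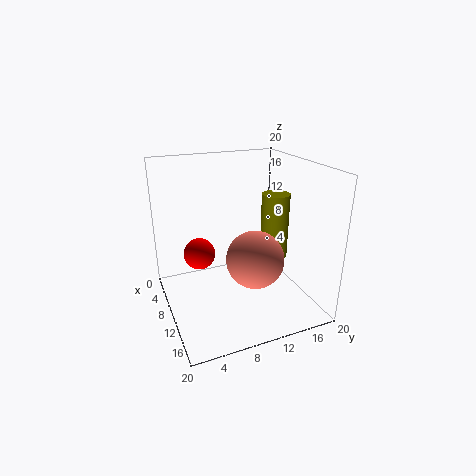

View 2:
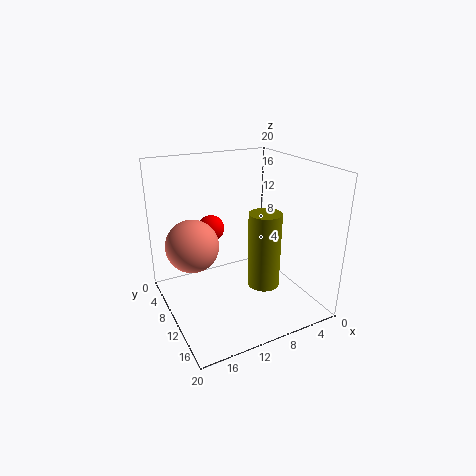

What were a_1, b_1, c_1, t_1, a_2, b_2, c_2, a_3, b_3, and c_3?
a_1 = 9.5; b_1 = 16; c_1 = 6; t_1 = 9.5; a_2 = 11.5; b_2 = 4; c_2 = 9.5; a_3 = 16.5; b_3 = 9.5; c_3 = 10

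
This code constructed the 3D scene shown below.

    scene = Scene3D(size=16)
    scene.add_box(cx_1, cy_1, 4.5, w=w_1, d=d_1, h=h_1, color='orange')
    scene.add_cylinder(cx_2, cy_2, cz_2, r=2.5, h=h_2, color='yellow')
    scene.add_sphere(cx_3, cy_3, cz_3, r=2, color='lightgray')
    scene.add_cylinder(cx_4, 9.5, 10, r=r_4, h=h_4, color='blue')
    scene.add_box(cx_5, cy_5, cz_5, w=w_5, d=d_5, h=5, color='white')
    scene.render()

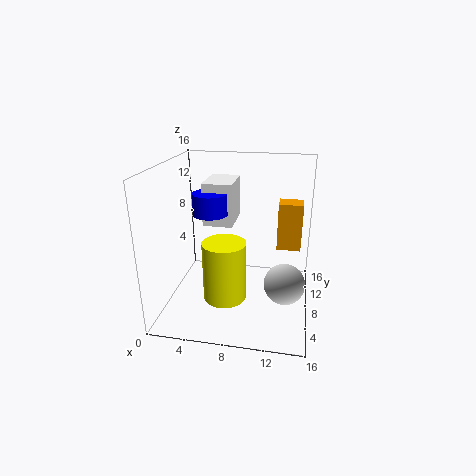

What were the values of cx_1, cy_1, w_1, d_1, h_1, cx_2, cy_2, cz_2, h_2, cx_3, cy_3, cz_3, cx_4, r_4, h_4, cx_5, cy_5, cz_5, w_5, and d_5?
cx_1 = 12, cy_1 = 13, w_1 = 3, d_1 = 2.5, h_1 = 6, cx_2 = 6.5, cy_2 = 7.5, cz_2 = 0.5, h_2 = 7, cx_3 = 13.5, cy_3 = 3.5, cz_3 = 5.5, cx_4 = 4.5, r_4 = 2, h_4 = 2.5, cx_5 = 3.5, cy_5 = 9.5, cz_5 = 8.5, w_5 = 3.5, d_5 = 5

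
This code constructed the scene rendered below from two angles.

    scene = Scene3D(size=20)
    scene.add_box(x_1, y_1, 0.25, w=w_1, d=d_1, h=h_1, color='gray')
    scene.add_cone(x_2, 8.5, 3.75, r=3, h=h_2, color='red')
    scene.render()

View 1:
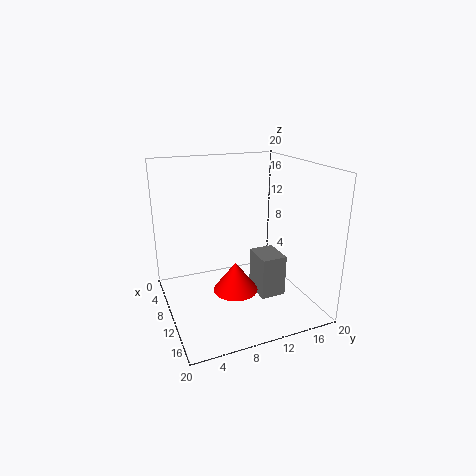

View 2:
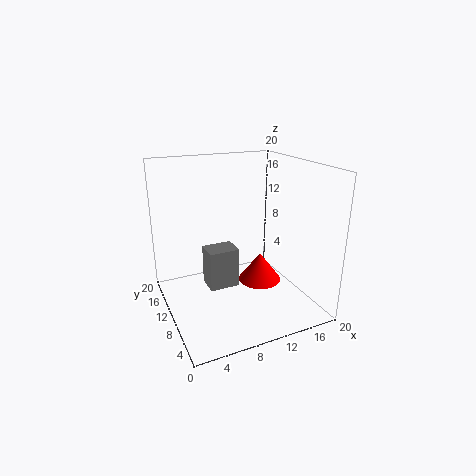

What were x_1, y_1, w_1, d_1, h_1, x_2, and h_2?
x_1 = 7
y_1 = 13.25
w_1 = 4.75
d_1 = 3.75
h_1 = 6.25
x_2 = 12.75
h_2 = 4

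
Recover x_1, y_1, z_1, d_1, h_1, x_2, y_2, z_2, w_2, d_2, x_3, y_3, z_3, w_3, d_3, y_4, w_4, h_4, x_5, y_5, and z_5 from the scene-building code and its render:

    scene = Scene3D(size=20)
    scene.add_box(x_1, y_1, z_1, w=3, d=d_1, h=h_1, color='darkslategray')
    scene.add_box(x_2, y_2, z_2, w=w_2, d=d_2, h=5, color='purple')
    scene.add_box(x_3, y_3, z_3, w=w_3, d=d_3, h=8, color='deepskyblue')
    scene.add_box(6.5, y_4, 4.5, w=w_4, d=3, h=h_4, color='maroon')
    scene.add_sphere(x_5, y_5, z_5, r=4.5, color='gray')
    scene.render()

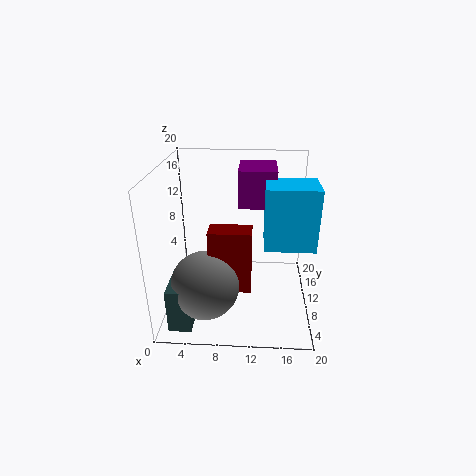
x_1 = 1.5
y_1 = 1.5
z_1 = 0.5
d_1 = 5
h_1 = 6
x_2 = 10
y_2 = 9.5
z_2 = 14.5
w_2 = 5
d_2 = 6
x_3 = 13.5
y_3 = 5.5
z_3 = 10.5
w_3 = 6.5
d_3 = 5
y_4 = 5
w_4 = 5.5
h_4 = 8.5
x_5 = 6
y_5 = 5
z_5 = 5.5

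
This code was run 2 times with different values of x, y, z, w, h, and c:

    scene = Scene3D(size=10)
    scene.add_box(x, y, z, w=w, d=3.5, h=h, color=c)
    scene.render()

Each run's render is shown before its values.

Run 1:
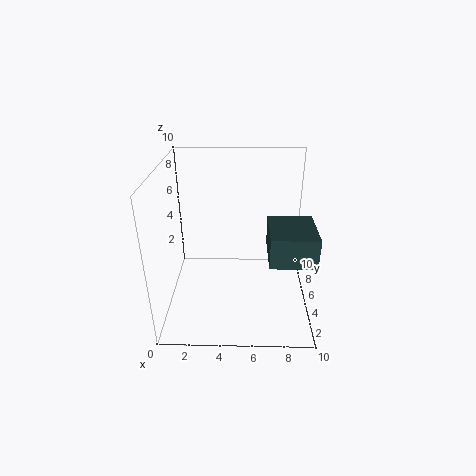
x = 7; y = 2; z = 4.5; w = 3; h = 2; c = 'darkslategray'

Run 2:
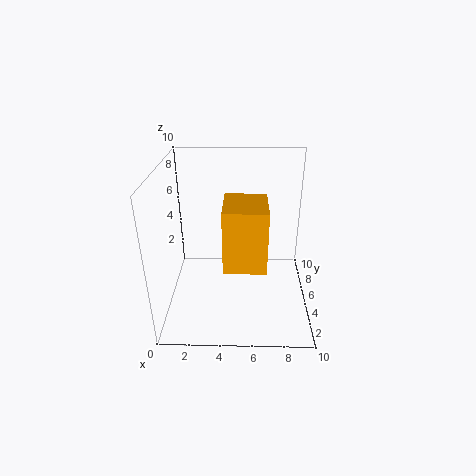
x = 4; y = 3.5; z = 3; w = 3; h = 4.5; c = 'orange'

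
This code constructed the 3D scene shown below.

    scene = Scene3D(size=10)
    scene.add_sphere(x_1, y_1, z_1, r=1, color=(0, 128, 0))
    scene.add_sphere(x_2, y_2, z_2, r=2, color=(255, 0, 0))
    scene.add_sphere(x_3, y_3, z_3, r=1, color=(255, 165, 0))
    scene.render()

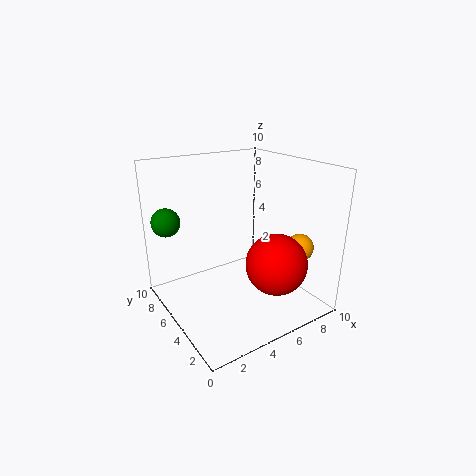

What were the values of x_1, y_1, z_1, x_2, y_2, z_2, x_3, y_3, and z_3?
x_1 = 1
y_1 = 8
z_1 = 6
x_2 = 6
y_2 = 2
z_2 = 4
x_3 = 9
y_3 = 3
z_3 = 4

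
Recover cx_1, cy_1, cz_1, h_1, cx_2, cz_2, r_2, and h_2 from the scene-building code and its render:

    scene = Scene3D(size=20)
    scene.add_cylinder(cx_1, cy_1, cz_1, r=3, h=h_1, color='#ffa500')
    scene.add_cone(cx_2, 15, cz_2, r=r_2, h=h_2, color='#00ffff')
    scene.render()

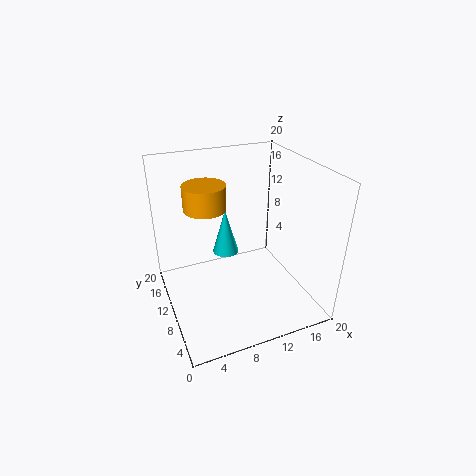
cx_1 = 6.5
cy_1 = 13.5
cz_1 = 13.5
h_1 = 3.5
cx_2 = 10
cz_2 = 5
r_2 = 2
h_2 = 7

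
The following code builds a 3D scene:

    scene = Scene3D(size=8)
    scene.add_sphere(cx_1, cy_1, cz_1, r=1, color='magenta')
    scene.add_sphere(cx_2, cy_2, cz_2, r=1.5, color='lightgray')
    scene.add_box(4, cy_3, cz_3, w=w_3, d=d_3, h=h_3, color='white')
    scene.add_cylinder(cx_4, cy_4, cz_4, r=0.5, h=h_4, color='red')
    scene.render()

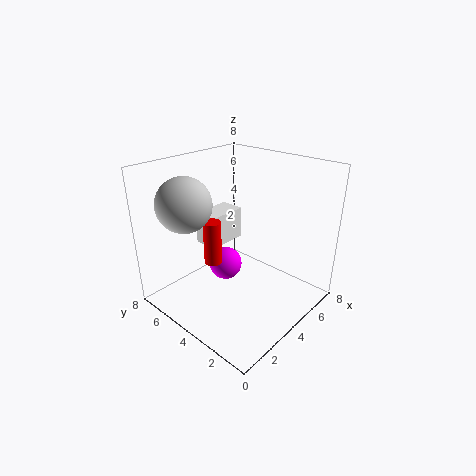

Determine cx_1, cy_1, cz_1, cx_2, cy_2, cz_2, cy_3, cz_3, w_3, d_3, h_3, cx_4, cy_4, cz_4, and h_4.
cx_1 = 4.5
cy_1 = 5.5
cz_1 = 1.5
cx_2 = 2
cy_2 = 6
cz_2 = 6
cy_3 = 6
cz_3 = 2.5
w_3 = 2.5
d_3 = 1.5
h_3 = 2
cx_4 = 3
cy_4 = 5
cz_4 = 2.5
h_4 = 2.5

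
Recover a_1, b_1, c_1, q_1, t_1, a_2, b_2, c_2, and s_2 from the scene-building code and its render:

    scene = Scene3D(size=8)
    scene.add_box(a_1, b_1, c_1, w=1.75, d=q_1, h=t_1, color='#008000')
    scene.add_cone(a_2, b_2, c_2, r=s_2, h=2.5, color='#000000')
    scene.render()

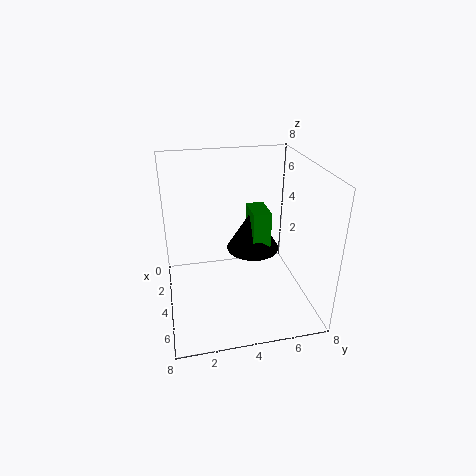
a_1 = 2.75
b_1 = 4.75
c_1 = 3
q_1 = 1
t_1 = 2.5
a_2 = 3.5
b_2 = 5
c_2 = 3
s_2 = 1.5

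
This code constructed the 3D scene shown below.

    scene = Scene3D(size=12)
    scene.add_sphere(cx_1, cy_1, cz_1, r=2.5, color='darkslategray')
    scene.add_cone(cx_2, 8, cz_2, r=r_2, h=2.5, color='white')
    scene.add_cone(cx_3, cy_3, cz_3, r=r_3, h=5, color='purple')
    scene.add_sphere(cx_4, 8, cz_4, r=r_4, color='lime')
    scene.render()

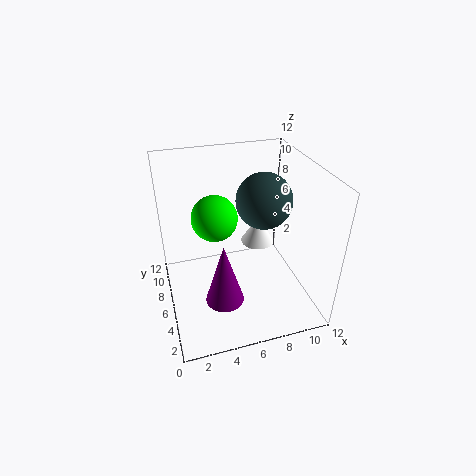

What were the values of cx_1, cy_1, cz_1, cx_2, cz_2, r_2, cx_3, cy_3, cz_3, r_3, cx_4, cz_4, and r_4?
cx_1 = 9; cy_1 = 8; cz_1 = 8; cx_2 = 8.5; cz_2 = 4; r_2 = 1.5; cx_3 = 4; cy_3 = 3; cz_3 = 2.5; r_3 = 1.5; cx_4 = 4.5; cz_4 = 7; r_4 = 2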